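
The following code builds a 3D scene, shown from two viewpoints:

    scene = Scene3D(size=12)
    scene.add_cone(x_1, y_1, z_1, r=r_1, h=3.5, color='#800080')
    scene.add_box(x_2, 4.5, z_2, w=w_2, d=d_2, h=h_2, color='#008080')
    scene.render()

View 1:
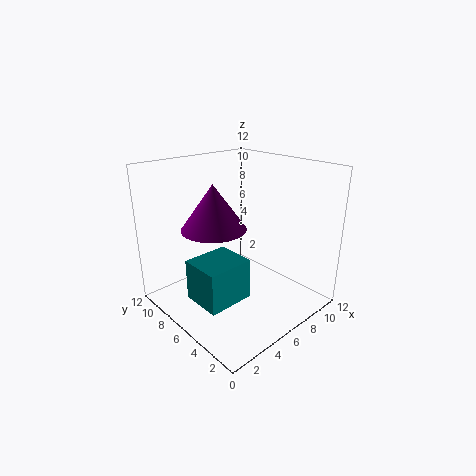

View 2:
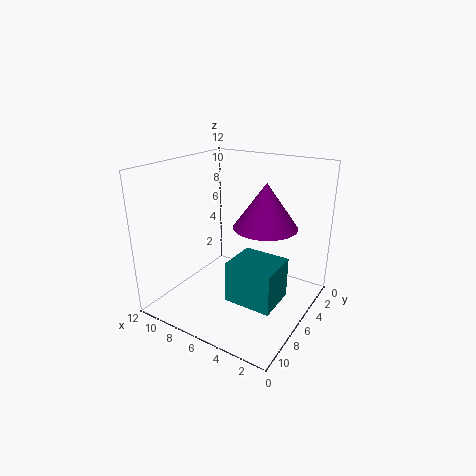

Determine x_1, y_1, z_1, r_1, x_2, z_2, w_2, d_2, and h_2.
x_1 = 3.5; y_1 = 6; z_1 = 7.5; r_1 = 2.5; x_2 = 2; z_2 = 1; w_2 = 4; d_2 = 3.5; h_2 = 3.5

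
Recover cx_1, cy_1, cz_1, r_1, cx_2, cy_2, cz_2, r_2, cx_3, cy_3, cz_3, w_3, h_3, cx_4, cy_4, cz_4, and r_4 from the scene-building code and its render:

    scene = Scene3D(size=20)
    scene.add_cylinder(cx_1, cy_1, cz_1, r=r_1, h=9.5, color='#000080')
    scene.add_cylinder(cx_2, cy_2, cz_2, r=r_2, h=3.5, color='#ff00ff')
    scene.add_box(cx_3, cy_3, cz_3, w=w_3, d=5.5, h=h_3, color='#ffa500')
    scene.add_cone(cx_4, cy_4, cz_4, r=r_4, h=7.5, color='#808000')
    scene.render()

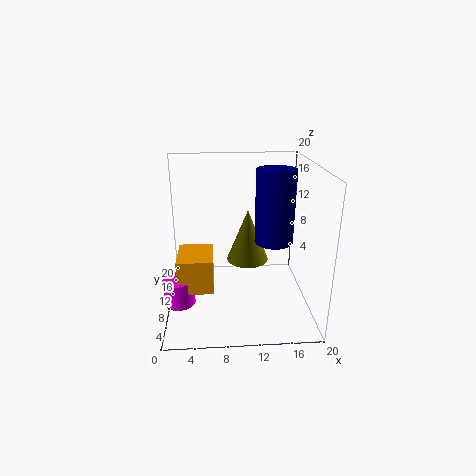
cx_1 = 14.5, cy_1 = 7.5, cz_1 = 10.5, r_1 = 2.5, cx_2 = 2, cy_2 = 5.5, cz_2 = 3, r_2 = 2, cx_3 = 2, cy_3 = 4, cz_3 = 5, w_3 = 4.5, h_3 = 4.5, cx_4 = 11.5, cy_4 = 11.5, cz_4 = 6, r_4 = 3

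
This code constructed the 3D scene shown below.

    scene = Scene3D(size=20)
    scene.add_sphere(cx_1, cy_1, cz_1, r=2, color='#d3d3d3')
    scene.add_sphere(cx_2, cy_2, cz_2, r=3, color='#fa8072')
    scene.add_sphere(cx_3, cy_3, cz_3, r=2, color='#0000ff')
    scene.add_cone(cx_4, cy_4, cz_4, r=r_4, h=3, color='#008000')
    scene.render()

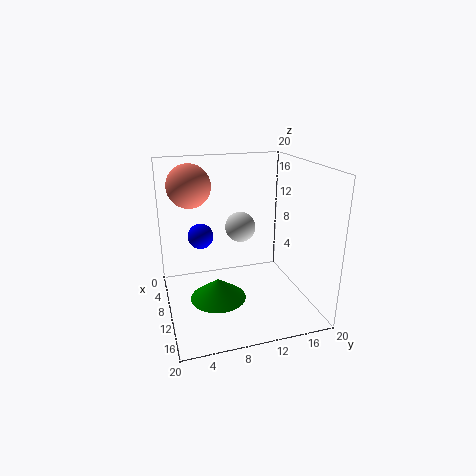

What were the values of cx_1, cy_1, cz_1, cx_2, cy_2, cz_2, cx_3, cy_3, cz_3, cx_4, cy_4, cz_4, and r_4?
cx_1 = 11; cy_1 = 10; cz_1 = 12; cx_2 = 7; cy_2 = 4; cz_2 = 17; cx_3 = 3; cy_3 = 6; cz_3 = 8; cx_4 = 10; cy_4 = 7; cz_4 = 1; r_4 = 4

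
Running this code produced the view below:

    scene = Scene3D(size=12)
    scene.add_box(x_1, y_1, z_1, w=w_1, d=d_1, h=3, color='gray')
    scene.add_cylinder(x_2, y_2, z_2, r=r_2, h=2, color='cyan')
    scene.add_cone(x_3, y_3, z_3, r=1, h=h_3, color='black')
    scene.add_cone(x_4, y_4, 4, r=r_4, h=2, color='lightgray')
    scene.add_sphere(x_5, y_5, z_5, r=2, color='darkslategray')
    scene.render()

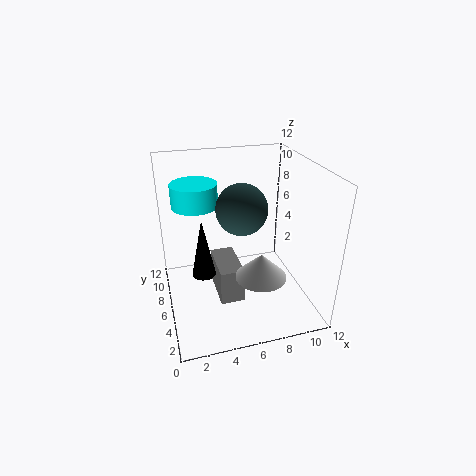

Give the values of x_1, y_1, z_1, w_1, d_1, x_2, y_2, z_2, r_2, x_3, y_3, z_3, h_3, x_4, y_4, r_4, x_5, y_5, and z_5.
x_1 = 4, y_1 = 4, z_1 = 1, w_1 = 2, d_1 = 4, x_2 = 3, y_2 = 9, z_2 = 8, r_2 = 2, x_3 = 3, y_3 = 6, z_3 = 3, h_3 = 5, x_4 = 7, y_4 = 3, r_4 = 2, x_5 = 6, y_5 = 5, z_5 = 9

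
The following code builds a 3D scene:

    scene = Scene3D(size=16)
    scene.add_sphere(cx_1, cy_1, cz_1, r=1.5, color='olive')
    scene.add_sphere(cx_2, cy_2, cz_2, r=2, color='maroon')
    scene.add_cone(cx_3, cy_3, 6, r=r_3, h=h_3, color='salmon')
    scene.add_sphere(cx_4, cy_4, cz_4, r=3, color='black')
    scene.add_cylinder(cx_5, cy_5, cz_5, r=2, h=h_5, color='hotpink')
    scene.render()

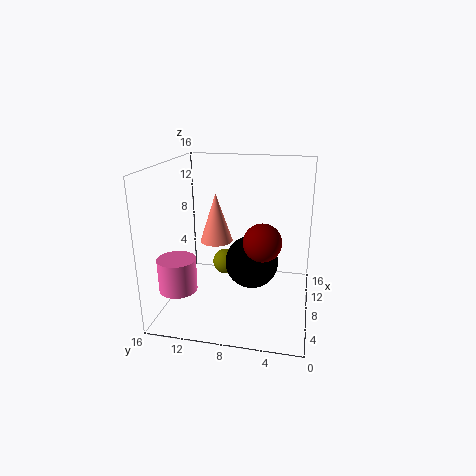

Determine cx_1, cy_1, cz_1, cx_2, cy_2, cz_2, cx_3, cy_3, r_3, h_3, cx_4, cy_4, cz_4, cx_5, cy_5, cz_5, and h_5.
cx_1 = 10; cy_1 = 10; cz_1 = 4; cx_2 = 6; cy_2 = 5; cz_2 = 8.5; cx_3 = 11.5; cy_3 = 11.5; r_3 = 2; h_3 = 6; cx_4 = 8.5; cy_4 = 6.5; cz_4 = 5; cx_5 = 3.5; cy_5 = 13.5; cz_5 = 3.5; h_5 = 3.5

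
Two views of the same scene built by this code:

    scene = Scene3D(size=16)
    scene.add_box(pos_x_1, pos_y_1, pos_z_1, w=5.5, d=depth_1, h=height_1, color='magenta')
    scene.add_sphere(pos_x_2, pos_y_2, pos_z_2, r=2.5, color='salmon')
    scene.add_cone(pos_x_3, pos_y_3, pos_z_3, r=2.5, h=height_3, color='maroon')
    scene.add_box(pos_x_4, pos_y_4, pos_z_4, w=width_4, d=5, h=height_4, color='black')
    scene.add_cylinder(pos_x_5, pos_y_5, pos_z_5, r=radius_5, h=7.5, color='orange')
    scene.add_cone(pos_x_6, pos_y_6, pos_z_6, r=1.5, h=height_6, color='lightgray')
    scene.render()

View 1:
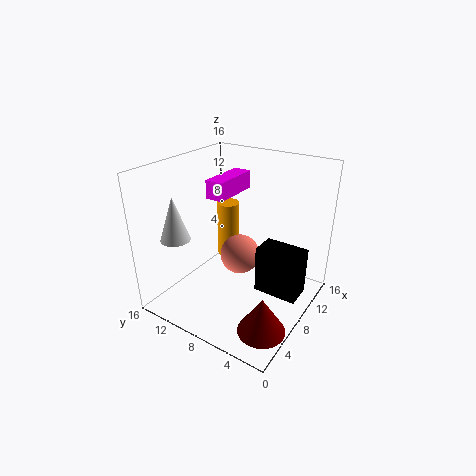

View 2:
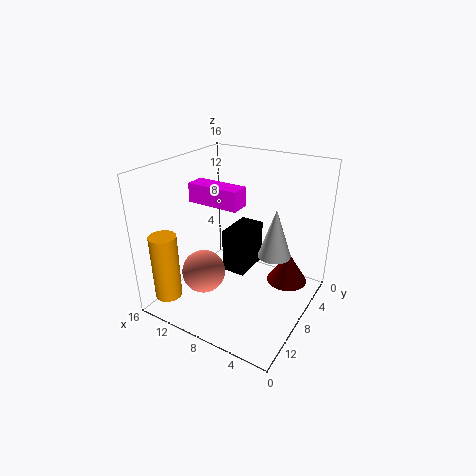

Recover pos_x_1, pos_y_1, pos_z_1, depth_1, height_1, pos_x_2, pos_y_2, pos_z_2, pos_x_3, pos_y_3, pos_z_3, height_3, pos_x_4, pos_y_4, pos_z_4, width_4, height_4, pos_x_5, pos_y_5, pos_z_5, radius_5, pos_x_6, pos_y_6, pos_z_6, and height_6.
pos_x_1 = 6.5, pos_y_1 = 9, pos_z_1 = 12.5, depth_1 = 2, height_1 = 2, pos_x_2 = 11.5, pos_y_2 = 10, pos_z_2 = 3.5, pos_x_3 = 4, pos_y_3 = 2.5, pos_z_3 = 0.5, height_3 = 4, pos_x_4 = 8.5, pos_y_4 = 1, pos_z_4 = 1.5, width_4 = 3, height_4 = 5.5, pos_x_5 = 14, pos_y_5 = 13.5, pos_z_5 = 1.5, radius_5 = 1.5, pos_x_6 = 2, pos_y_6 = 11.5, pos_z_6 = 9.5, height_6 = 4.5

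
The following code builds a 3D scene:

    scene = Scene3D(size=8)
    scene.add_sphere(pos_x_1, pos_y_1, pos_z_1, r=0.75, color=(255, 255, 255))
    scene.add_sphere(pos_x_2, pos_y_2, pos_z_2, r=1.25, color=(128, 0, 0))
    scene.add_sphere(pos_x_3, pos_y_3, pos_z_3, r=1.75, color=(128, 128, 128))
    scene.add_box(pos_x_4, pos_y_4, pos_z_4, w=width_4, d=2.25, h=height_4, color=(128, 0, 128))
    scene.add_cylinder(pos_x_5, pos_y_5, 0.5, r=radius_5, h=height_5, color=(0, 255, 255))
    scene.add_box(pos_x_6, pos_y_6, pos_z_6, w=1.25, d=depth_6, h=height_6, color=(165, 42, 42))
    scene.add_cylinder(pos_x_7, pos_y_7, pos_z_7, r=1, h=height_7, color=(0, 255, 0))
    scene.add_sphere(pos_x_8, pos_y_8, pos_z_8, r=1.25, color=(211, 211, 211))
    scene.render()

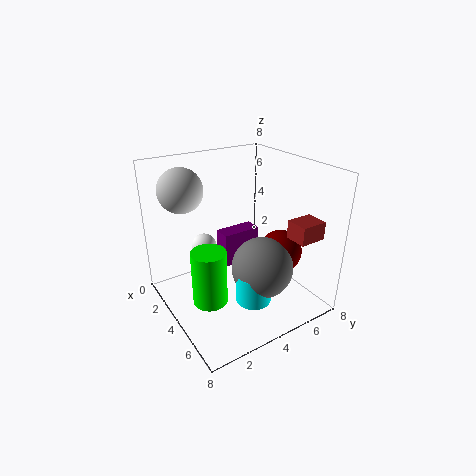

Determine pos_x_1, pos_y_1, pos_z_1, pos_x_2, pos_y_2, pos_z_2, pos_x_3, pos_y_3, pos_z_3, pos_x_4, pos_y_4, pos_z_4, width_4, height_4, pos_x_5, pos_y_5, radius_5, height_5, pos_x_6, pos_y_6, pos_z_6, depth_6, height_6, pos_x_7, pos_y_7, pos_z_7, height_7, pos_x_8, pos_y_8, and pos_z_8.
pos_x_1 = 1.75; pos_y_1 = 3; pos_z_1 = 2.75; pos_x_2 = 4.75; pos_y_2 = 6.5; pos_z_2 = 2.75; pos_x_3 = 5; pos_y_3 = 5; pos_z_3 = 2.25; pos_x_4 = 2.5; pos_y_4 = 3.5; pos_z_4 = 2; width_4 = 1; height_4 = 2; pos_x_5 = 5.25; pos_y_5 = 4.25; radius_5 = 1; height_5 = 1.75; pos_x_6 = 5.75; pos_y_6 = 6; pos_z_6 = 4.25; depth_6 = 1.5; height_6 = 1; pos_x_7 = 3.75; pos_y_7 = 2.25; pos_z_7 = 0.25; height_7 = 3.25; pos_x_8 = 1.75; pos_y_8 = 1.75; pos_z_8 = 6.5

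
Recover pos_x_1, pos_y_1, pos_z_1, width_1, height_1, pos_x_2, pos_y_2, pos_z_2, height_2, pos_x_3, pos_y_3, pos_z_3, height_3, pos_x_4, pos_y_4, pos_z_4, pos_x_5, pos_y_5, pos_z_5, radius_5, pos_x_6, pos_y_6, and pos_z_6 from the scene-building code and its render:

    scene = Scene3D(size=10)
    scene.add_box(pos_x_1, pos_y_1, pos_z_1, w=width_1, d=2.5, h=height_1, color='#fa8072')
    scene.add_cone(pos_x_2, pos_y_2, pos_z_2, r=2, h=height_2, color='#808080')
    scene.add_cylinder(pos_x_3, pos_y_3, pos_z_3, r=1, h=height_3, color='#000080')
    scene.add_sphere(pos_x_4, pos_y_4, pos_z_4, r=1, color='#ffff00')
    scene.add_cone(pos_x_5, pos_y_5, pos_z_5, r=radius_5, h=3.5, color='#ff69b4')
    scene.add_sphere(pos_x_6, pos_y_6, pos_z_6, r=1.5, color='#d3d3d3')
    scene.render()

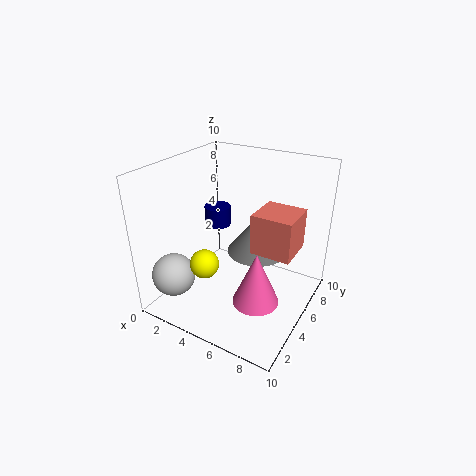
pos_x_1 = 7
pos_y_1 = 3
pos_z_1 = 5.5
width_1 = 2.5
height_1 = 2.5
pos_x_2 = 6.5
pos_y_2 = 5
pos_z_2 = 4.5
height_2 = 2.5
pos_x_3 = 2
pos_y_3 = 7
pos_z_3 = 4.5
height_3 = 1.5
pos_x_4 = 3.5
pos_y_4 = 3
pos_z_4 = 3.5
pos_x_5 = 7.5
pos_y_5 = 3
pos_z_5 = 2
radius_5 = 1.5
pos_x_6 = 1.5
pos_y_6 = 2
pos_z_6 = 2.5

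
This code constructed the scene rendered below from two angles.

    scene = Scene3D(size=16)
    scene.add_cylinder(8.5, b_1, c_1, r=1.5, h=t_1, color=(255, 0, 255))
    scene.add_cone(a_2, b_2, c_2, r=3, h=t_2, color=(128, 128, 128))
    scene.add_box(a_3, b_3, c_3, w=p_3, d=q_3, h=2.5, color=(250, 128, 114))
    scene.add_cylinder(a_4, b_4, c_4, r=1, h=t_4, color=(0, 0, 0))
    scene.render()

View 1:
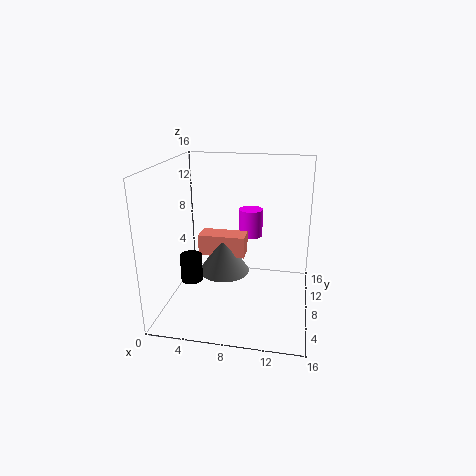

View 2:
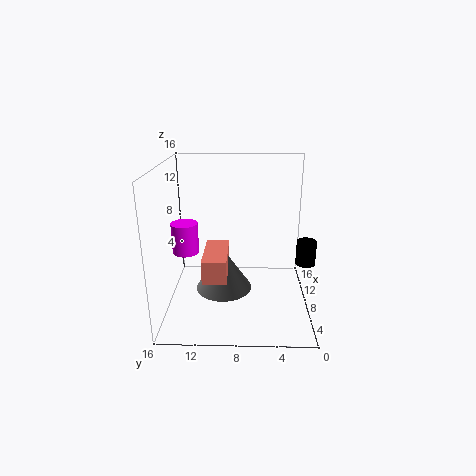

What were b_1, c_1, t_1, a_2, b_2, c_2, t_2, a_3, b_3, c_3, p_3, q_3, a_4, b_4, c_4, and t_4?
b_1 = 14, c_1 = 6, t_1 = 3.5, a_2 = 6, b_2 = 9.5, c_2 = 3, t_2 = 4.5, a_3 = 3, b_3 = 9, c_3 = 5, p_3 = 5.5, q_3 = 2.5, a_4 = 5, b_4 = 1, c_4 = 6.5, t_4 = 2.5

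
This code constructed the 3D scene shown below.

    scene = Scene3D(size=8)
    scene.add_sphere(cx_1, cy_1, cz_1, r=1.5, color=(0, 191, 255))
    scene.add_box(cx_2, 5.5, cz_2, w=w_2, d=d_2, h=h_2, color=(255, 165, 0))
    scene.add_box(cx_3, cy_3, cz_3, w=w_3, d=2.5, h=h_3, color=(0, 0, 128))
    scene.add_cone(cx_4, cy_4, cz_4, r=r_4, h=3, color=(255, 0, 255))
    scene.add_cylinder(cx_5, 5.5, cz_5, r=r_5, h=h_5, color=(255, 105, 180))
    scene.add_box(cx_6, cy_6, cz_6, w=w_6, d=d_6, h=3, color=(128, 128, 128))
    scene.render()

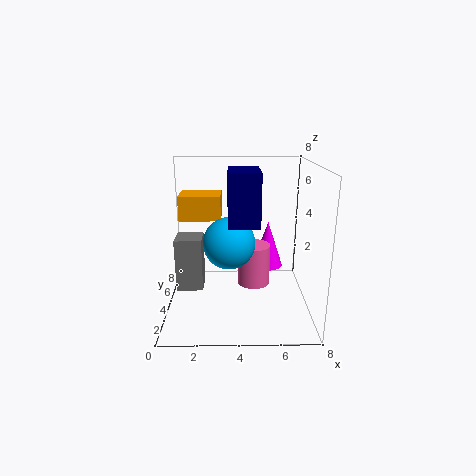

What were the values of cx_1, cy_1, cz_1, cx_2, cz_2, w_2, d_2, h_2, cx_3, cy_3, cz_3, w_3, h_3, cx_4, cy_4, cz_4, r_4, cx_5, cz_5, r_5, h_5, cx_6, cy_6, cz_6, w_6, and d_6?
cx_1 = 3.5
cy_1 = 4.5
cz_1 = 3.5
cx_2 = 0.5
cz_2 = 4.5
w_2 = 2.5
d_2 = 2
h_2 = 1.5
cx_3 = 3.5
cy_3 = 1
cz_3 = 5.5
w_3 = 1.5
h_3 = 2.5
cx_4 = 6
cy_4 = 7
cz_4 = 1
r_4 = 1
cx_5 = 5
cz_5 = 0.5
r_5 = 1
h_5 = 2.5
cx_6 = 0.5
cy_6 = 3.5
cz_6 = 1
w_6 = 1.5
d_6 = 1.5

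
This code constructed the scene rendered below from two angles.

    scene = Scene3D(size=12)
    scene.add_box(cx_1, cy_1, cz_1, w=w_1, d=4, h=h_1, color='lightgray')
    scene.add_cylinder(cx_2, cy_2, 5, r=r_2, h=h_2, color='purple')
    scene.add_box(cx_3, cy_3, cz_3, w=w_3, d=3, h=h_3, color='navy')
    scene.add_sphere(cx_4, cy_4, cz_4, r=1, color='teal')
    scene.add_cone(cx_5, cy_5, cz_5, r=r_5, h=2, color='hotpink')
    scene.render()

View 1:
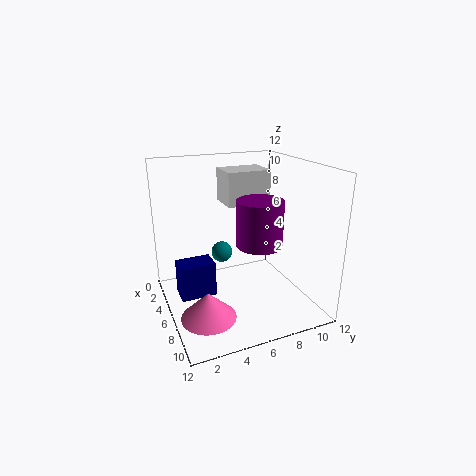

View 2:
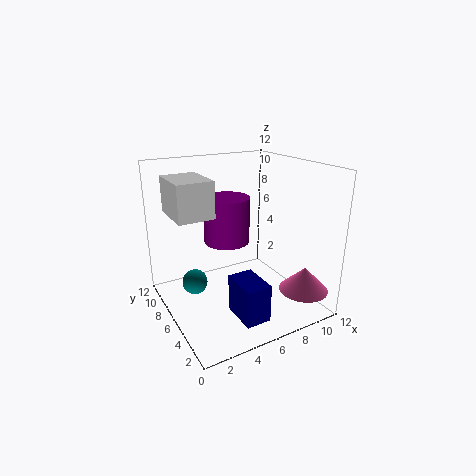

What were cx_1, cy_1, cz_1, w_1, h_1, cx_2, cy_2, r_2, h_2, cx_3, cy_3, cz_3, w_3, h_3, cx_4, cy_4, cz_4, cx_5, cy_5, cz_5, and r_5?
cx_1 = 1
cy_1 = 6
cz_1 = 8
w_1 = 3
h_1 = 3
cx_2 = 6
cy_2 = 8
r_2 = 2
h_2 = 4
cx_3 = 4
cy_3 = 1
cz_3 = 1
w_3 = 2
h_3 = 3
cx_4 = 2
cy_4 = 6
cz_4 = 3
cx_5 = 10
cy_5 = 2
cz_5 = 2
r_5 = 2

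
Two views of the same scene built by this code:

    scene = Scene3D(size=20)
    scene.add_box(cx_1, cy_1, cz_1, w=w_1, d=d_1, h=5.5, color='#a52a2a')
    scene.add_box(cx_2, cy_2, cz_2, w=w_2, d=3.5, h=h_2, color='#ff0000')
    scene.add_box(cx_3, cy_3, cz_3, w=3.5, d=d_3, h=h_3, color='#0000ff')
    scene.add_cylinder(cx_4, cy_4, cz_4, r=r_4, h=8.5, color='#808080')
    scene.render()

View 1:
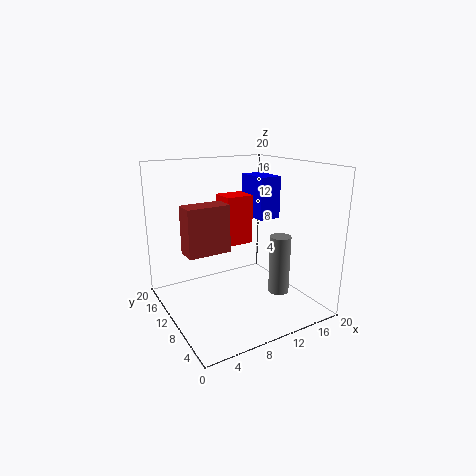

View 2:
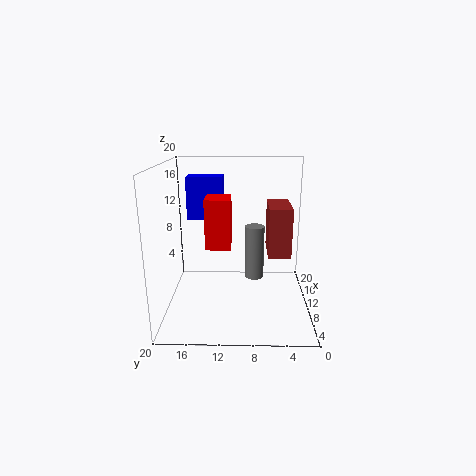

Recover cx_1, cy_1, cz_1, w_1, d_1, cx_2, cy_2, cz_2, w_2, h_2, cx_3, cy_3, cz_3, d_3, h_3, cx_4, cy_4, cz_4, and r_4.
cx_1 = 0.5; cy_1 = 4; cz_1 = 11; w_1 = 5; d_1 = 2.5; cx_2 = 9; cy_2 = 11; cz_2 = 8.5; w_2 = 4; h_2 = 7; cx_3 = 15.5; cy_3 = 12.5; cz_3 = 11; d_3 = 5.5; h_3 = 6.5; cx_4 = 15.5; cy_4 = 7.5; cz_4 = 1.5; r_4 = 1.5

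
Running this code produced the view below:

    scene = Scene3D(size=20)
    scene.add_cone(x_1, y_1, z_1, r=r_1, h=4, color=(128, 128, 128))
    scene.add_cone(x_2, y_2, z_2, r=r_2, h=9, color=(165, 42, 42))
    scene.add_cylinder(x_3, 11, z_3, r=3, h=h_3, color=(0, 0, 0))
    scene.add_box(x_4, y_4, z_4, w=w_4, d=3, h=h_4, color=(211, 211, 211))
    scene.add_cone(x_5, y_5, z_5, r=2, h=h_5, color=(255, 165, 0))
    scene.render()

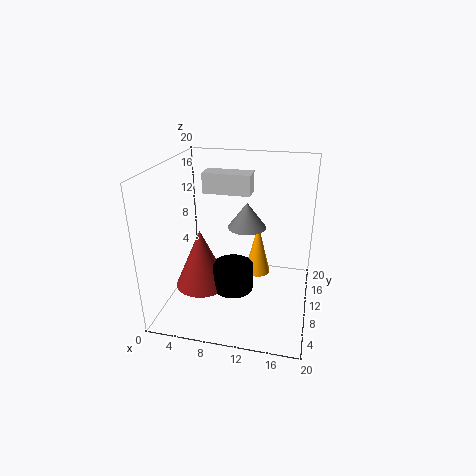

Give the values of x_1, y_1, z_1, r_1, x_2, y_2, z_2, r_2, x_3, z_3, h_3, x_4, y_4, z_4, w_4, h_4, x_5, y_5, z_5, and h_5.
x_1 = 10
y_1 = 16
z_1 = 9
r_1 = 3
x_2 = 4
y_2 = 11
z_2 = 1
r_2 = 4
x_3 = 9
z_3 = 1
h_3 = 4
x_4 = 4
y_4 = 13
z_4 = 15
w_4 = 7
h_4 = 3
x_5 = 12
y_5 = 15
z_5 = 2
h_5 = 8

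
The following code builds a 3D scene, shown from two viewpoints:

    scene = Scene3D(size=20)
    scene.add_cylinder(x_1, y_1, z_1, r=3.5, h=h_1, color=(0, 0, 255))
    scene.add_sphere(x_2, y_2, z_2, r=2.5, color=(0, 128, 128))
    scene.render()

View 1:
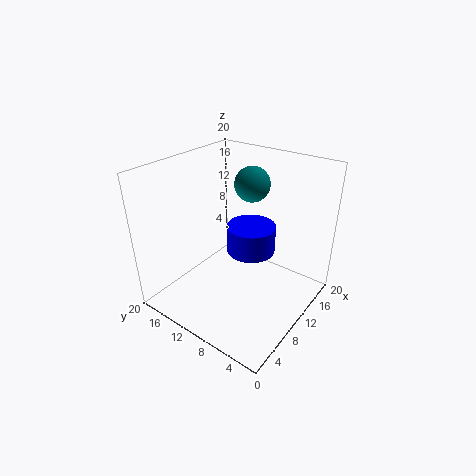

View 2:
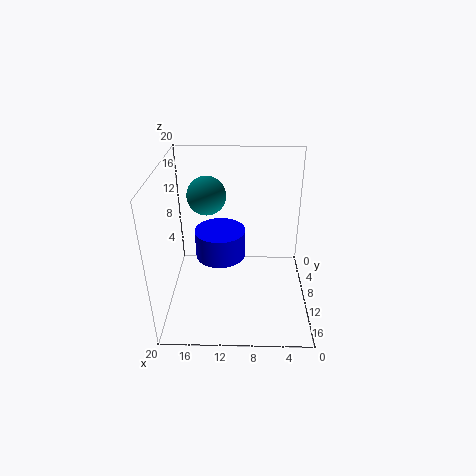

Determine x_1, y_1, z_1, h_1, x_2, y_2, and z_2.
x_1 = 12.5; y_1 = 9.5; z_1 = 7; h_1 = 4; x_2 = 14; y_2 = 10.5; z_2 = 16.5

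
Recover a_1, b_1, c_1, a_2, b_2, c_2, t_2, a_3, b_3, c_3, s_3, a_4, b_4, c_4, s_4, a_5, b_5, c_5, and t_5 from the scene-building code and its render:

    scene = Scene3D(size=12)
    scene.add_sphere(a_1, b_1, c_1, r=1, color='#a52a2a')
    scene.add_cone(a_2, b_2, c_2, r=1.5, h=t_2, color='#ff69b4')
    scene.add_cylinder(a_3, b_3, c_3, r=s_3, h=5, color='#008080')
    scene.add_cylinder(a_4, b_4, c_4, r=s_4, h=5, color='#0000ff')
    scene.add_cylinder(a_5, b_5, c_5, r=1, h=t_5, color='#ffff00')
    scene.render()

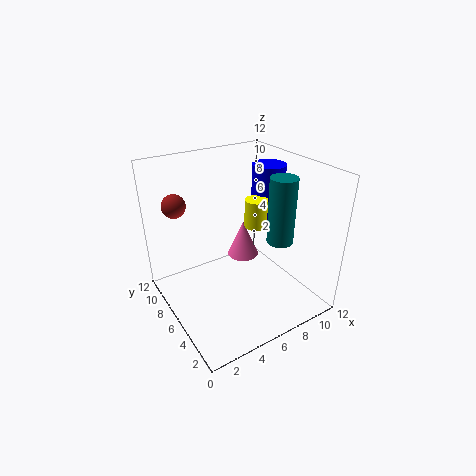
a_1 = 2, b_1 = 9.5, c_1 = 8.5, a_2 = 8.5, b_2 = 9, c_2 = 2, t_2 = 3.5, a_3 = 7.5, b_3 = 2.5, c_3 = 7, s_3 = 1, a_4 = 10.5, b_4 = 8, c_4 = 6, s_4 = 1.5, a_5 = 8.5, b_5 = 7, c_5 = 6, t_5 = 2.5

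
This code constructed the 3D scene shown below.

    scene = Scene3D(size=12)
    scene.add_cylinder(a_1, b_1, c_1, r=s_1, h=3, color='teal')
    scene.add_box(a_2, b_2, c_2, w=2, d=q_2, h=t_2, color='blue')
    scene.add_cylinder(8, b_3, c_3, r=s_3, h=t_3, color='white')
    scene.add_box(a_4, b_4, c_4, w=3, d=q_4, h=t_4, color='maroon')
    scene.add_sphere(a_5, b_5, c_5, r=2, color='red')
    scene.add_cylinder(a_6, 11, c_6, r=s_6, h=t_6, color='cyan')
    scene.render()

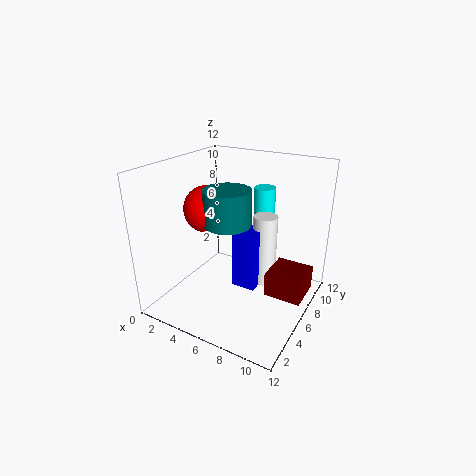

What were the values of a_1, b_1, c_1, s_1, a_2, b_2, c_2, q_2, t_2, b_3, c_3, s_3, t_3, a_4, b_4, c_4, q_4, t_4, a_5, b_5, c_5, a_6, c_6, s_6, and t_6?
a_1 = 5; b_1 = 6; c_1 = 7; s_1 = 2; a_2 = 6; b_2 = 5; c_2 = 2; q_2 = 2; t_2 = 5; b_3 = 7; c_3 = 2; s_3 = 1; t_3 = 6; a_4 = 9; b_4 = 5; c_4 = 2; q_4 = 3; t_4 = 2; a_5 = 3; b_5 = 6; c_5 = 8; a_6 = 6; c_6 = 4; s_6 = 1; t_6 = 5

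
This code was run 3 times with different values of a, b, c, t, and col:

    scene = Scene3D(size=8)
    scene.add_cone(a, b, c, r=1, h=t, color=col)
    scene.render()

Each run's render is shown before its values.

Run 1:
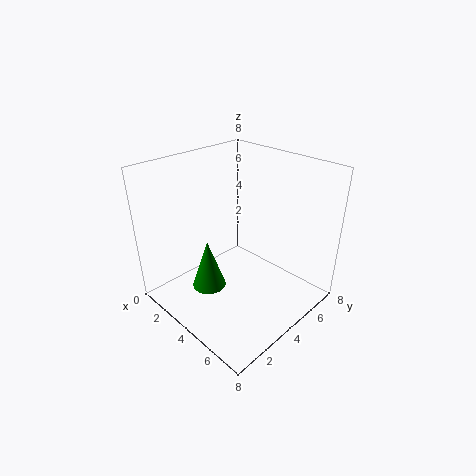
a = 2.5; b = 3; c = 0.5; t = 3; col = 'green'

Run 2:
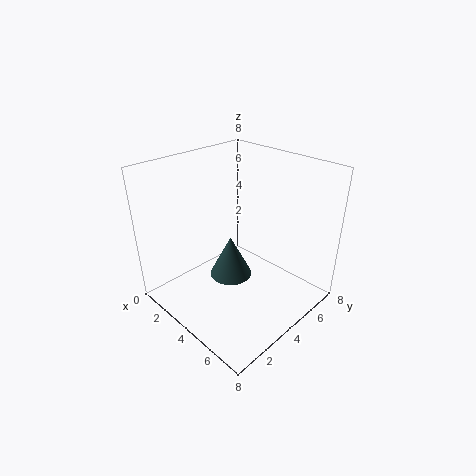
a = 5.5; b = 2; c = 3.5; t = 2; col = 'darkslategray'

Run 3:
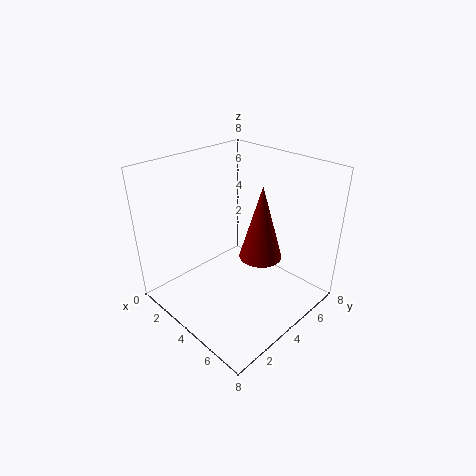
a = 6.5; b = 3; c = 4.5; t = 3.5; col = 'maroon'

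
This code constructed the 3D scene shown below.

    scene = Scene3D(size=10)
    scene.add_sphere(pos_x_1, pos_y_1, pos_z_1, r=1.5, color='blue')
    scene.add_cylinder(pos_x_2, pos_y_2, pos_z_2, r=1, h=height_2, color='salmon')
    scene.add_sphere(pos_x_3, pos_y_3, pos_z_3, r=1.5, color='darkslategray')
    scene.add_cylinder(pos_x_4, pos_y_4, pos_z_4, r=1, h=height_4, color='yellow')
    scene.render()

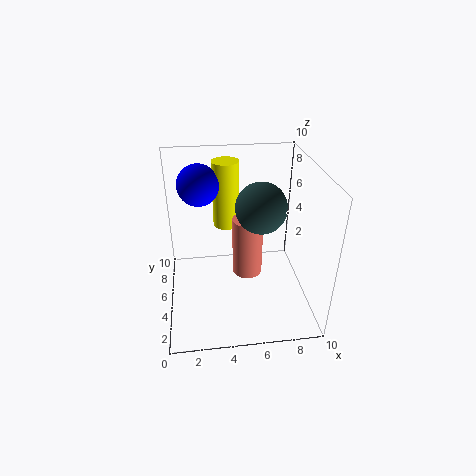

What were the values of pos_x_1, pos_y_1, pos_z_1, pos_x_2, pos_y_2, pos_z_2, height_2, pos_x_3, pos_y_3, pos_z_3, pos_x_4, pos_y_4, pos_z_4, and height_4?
pos_x_1 = 2.5, pos_y_1 = 7.5, pos_z_1 = 8, pos_x_2 = 5.5, pos_y_2 = 4, pos_z_2 = 3, height_2 = 4, pos_x_3 = 6, pos_y_3 = 2.5, pos_z_3 = 8.5, pos_x_4 = 4.5, pos_y_4 = 8, pos_z_4 = 4.5, height_4 = 5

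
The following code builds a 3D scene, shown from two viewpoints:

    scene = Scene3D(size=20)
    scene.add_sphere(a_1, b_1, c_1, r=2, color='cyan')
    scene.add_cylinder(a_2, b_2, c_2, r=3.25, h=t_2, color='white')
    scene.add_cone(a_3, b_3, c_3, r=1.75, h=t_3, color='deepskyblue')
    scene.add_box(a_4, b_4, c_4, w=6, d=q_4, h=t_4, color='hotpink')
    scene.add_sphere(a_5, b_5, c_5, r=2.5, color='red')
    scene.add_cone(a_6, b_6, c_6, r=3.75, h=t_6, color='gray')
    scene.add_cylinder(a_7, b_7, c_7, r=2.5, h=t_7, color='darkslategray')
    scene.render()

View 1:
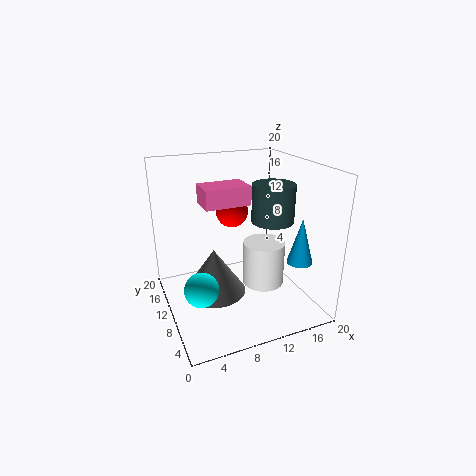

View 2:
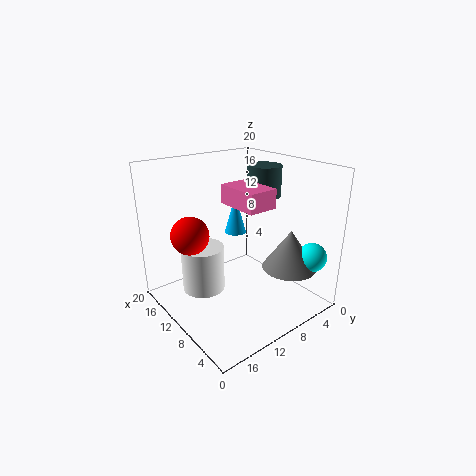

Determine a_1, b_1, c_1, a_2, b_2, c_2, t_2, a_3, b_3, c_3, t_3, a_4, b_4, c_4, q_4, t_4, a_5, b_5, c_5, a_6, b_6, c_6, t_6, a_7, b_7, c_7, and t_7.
a_1 = 2.5
b_1 = 3
c_1 = 7.75
a_2 = 15.5
b_2 = 12.5
c_2 = 0.25
t_2 = 7
a_3 = 17
b_3 = 5
c_3 = 7.25
t_3 = 6.25
a_4 = 5
b_4 = 8
c_4 = 15.25
q_4 = 4
t_4 = 2.5
a_5 = 11.75
b_5 = 16.5
c_5 = 11.5
a_6 = 4.75
b_6 = 5
c_6 = 6
t_6 = 5.5
a_7 = 11.75
b_7 = 3.75
c_7 = 14.5
t_7 = 4.5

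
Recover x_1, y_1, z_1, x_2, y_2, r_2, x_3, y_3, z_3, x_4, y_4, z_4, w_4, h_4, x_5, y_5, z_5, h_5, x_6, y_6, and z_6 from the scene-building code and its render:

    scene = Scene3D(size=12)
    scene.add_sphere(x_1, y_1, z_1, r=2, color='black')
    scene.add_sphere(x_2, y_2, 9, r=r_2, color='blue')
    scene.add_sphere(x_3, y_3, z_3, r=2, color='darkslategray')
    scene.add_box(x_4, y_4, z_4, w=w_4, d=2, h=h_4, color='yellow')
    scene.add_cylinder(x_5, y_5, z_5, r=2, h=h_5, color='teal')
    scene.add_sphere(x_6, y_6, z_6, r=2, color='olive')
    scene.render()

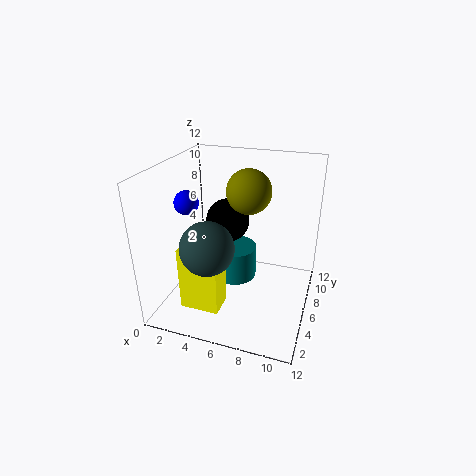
x_1 = 4
y_1 = 9
z_1 = 6
x_2 = 2
y_2 = 5
r_2 = 1
x_3 = 5
y_3 = 2
z_3 = 7
x_4 = 3
y_4 = 1
z_4 = 2
w_4 = 3
h_4 = 5
x_5 = 5
y_5 = 8
z_5 = 1
h_5 = 3
x_6 = 6
y_6 = 9
z_6 = 9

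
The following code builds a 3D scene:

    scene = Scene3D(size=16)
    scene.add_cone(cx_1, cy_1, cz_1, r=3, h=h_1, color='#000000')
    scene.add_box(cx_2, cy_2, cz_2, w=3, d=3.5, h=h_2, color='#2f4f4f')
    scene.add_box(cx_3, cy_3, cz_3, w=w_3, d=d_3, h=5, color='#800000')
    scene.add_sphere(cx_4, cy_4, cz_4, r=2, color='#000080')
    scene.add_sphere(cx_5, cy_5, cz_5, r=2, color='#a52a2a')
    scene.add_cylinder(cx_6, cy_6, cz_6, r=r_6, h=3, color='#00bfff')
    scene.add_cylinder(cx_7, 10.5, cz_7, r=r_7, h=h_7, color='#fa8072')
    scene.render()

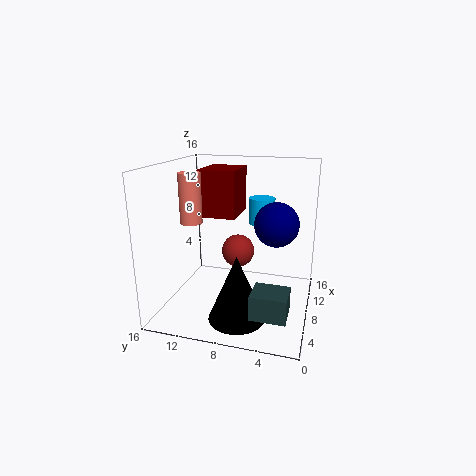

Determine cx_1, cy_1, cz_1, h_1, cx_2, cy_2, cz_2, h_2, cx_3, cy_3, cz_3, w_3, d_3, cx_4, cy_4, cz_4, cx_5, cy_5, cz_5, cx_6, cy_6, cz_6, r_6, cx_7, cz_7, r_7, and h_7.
cx_1 = 4; cy_1 = 7; cz_1 = 0.5; h_1 = 7; cx_2 = 1; cy_2 = 1.5; cz_2 = 2.5; h_2 = 2.5; cx_3 = 6.5; cy_3 = 8; cz_3 = 10.5; w_3 = 5; d_3 = 4; cx_4 = 3; cy_4 = 3; cz_4 = 11.5; cx_5 = 11.5; cy_5 = 9; cz_5 = 5; cx_6 = 11; cy_6 = 6; cz_6 = 9; r_6 = 1.5; cx_7 = 1.5; cz_7 = 11.5; r_7 = 1; h_7 = 4.5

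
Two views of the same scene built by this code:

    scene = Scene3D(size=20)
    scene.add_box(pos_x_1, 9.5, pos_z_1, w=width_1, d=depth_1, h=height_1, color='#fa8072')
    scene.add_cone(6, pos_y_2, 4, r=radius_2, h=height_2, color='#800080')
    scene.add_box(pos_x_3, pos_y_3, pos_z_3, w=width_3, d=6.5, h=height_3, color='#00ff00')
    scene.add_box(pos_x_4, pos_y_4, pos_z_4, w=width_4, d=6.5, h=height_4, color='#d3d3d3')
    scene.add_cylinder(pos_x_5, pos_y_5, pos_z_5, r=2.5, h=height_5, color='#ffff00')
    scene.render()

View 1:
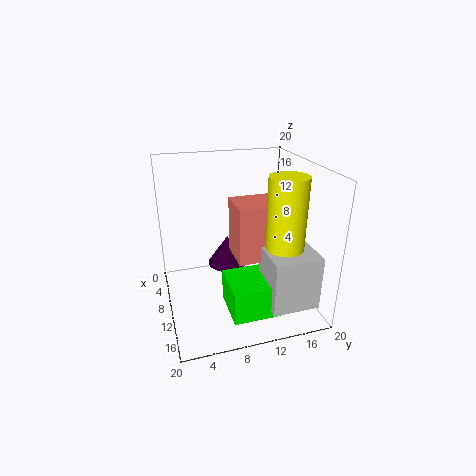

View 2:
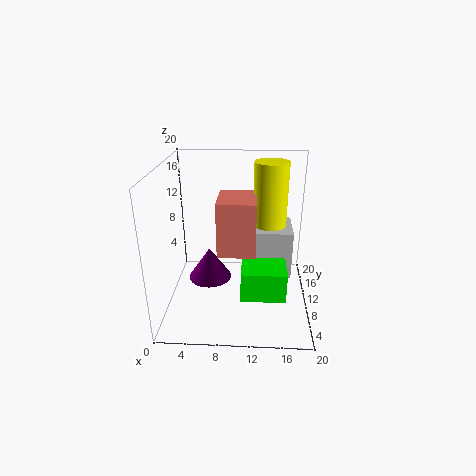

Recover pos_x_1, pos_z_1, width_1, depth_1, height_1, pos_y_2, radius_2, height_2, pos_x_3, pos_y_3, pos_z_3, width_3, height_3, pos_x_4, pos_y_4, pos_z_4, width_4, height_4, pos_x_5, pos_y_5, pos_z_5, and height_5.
pos_x_1 = 7; pos_z_1 = 7; width_1 = 5.5; depth_1 = 6.5; height_1 = 8; pos_y_2 = 9.5; radius_2 = 3; height_2 = 4.5; pos_x_3 = 10.5; pos_y_3 = 7.5; pos_z_3 = 1; width_3 = 6.5; height_3 = 4.5; pos_x_4 = 12; pos_y_4 = 12.5; pos_z_4 = 2; width_4 = 6; height_4 = 7.5; pos_x_5 = 14.5; pos_y_5 = 15; pos_z_5 = 10; height_5 = 9.5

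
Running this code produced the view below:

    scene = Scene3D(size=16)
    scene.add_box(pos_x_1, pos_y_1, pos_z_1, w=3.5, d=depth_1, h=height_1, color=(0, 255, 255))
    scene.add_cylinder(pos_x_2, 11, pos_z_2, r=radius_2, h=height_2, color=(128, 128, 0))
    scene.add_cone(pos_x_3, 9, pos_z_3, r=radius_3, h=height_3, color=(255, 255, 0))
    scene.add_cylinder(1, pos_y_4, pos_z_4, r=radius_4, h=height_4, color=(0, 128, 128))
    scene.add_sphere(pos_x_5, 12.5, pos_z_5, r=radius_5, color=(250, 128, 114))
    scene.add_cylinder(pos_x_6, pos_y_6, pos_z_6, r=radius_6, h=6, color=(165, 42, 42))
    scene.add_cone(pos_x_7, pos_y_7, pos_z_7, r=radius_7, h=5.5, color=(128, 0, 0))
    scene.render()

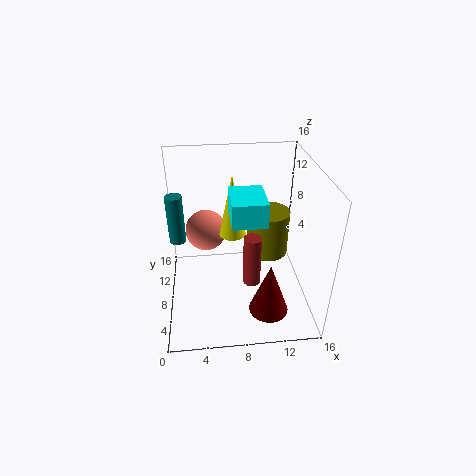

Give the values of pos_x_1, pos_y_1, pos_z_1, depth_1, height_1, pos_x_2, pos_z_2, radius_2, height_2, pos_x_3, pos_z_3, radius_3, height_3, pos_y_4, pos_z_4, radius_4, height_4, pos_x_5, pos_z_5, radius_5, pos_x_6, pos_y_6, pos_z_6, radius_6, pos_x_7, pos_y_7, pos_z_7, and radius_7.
pos_x_1 = 7, pos_y_1 = 4, pos_z_1 = 11.5, depth_1 = 4.5, height_1 = 2.5, pos_x_2 = 12, pos_z_2 = 4, radius_2 = 2.5, height_2 = 5.5, pos_x_3 = 7.5, pos_z_3 = 8, radius_3 = 1.5, height_3 = 7, pos_y_4 = 12, pos_z_4 = 5.5, radius_4 = 1, height_4 = 6, pos_x_5 = 4.5, pos_z_5 = 6.5, radius_5 = 2.5, pos_x_6 = 9.5, pos_y_6 = 7, pos_z_6 = 2.5, radius_6 = 1, pos_x_7 = 10.5, pos_y_7 = 2, pos_z_7 = 3, radius_7 = 2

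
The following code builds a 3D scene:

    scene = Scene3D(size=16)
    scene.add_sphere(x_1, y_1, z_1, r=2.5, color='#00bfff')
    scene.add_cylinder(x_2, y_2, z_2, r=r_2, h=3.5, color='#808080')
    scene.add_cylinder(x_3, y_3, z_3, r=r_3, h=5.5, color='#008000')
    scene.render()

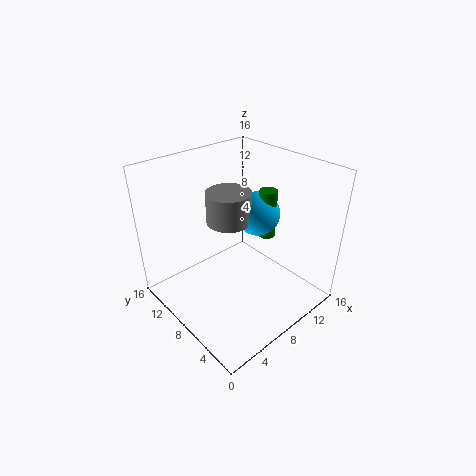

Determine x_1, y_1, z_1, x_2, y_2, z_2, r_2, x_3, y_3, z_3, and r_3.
x_1 = 11
y_1 = 8
z_1 = 10
x_2 = 8
y_2 = 9.5
z_2 = 9.5
r_2 = 2.5
x_3 = 11.5
y_3 = 7
z_3 = 7.5
r_3 = 1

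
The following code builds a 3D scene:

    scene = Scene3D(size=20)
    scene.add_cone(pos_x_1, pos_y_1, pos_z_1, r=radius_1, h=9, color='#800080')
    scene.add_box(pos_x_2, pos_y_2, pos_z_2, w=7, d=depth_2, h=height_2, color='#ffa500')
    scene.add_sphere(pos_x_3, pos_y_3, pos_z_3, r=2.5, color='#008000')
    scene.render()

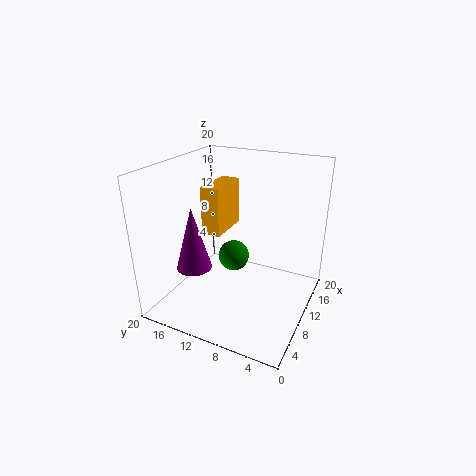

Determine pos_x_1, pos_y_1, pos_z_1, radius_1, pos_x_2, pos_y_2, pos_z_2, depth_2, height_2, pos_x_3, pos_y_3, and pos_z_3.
pos_x_1 = 7
pos_y_1 = 15.5
pos_z_1 = 5.5
radius_1 = 2.5
pos_x_2 = 12.5
pos_y_2 = 14.5
pos_z_2 = 8
depth_2 = 3
height_2 = 7.5
pos_x_3 = 15.5
pos_y_3 = 13.5
pos_z_3 = 3.5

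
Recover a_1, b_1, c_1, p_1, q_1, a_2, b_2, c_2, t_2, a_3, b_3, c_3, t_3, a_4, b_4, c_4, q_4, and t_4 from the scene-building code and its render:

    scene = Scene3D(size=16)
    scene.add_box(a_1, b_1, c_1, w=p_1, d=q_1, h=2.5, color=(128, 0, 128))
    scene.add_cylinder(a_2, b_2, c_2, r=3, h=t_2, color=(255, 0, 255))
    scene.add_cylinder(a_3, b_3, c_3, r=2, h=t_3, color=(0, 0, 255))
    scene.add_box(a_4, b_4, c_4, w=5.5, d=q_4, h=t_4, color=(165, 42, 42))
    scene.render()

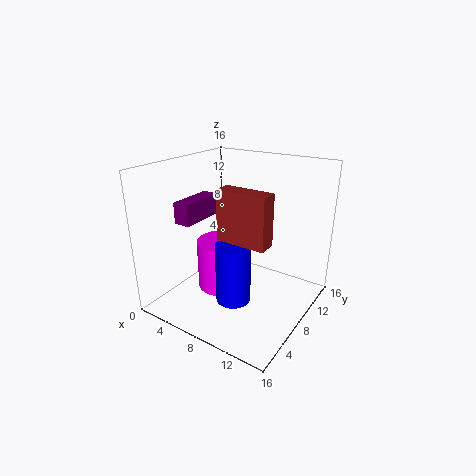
a_1 = 1; b_1 = 5.5; c_1 = 9; p_1 = 2; q_1 = 5.5; a_2 = 5; b_2 = 9; c_2 = 0.5; t_2 = 6; a_3 = 8; b_3 = 7; c_3 = 0.5; t_3 = 7; a_4 = 7; b_4 = 5.5; c_4 = 8.5; q_4 = 2; t_4 = 5.5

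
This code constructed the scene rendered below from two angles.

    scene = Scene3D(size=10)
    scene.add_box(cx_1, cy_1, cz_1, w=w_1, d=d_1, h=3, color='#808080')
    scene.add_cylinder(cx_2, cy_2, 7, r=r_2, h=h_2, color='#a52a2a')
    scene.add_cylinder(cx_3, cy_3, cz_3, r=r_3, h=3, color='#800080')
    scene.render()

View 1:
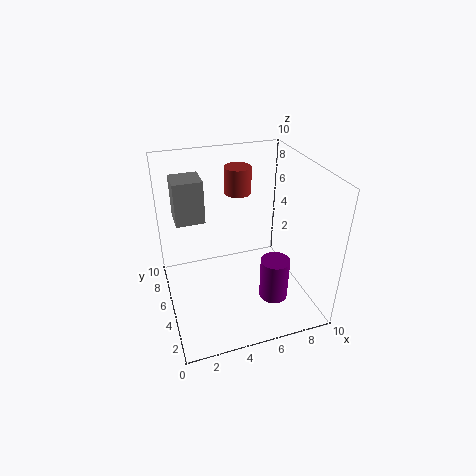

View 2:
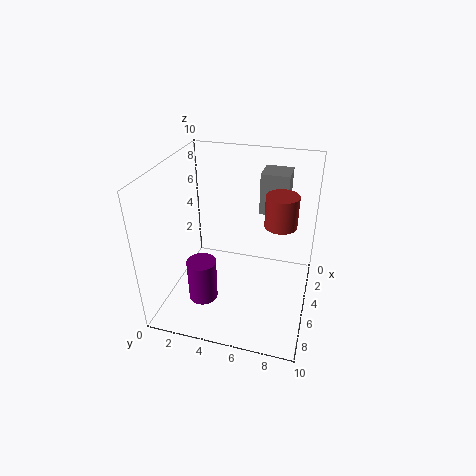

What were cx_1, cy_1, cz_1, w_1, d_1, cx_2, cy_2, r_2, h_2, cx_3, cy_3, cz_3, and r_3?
cx_1 = 1, cy_1 = 6, cz_1 = 6, w_1 = 2, d_1 = 2, cx_2 = 6, cy_2 = 8, r_2 = 1, h_2 = 2, cx_3 = 7, cy_3 = 3, cz_3 = 1, r_3 = 1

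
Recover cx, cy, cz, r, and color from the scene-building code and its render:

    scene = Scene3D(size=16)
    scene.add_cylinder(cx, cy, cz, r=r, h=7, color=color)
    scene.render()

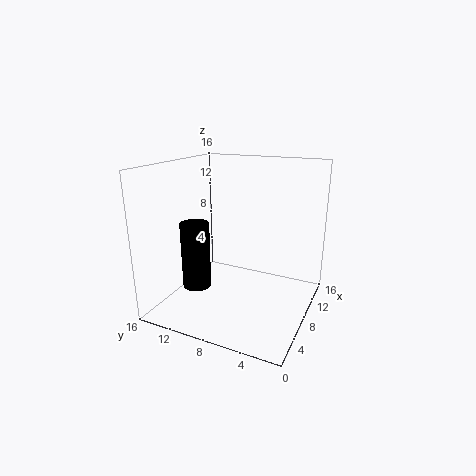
cx = 4; cy = 11; cz = 3.5; r = 1.5; color = 'black'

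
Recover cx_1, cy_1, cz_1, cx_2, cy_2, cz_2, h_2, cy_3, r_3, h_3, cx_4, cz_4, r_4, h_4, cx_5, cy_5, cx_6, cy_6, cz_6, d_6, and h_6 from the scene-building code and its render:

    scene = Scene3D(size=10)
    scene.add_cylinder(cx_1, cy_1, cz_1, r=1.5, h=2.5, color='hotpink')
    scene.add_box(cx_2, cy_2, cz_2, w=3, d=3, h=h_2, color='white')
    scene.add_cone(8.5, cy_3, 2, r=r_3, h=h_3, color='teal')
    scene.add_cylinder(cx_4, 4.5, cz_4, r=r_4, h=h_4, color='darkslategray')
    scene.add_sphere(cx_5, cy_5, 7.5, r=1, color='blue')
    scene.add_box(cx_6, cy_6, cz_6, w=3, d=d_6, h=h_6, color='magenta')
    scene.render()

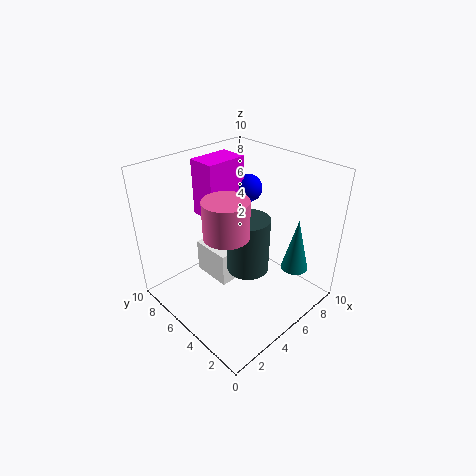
cx_1 = 3.5; cy_1 = 4.5; cz_1 = 6; cx_2 = 4; cy_2 = 5.5; cz_2 = 1; h_2 = 2.5; cy_3 = 2.5; r_3 = 1; h_3 = 4; cx_4 = 5.5; cz_4 = 2.5; r_4 = 1.5; h_4 = 4; cx_5 = 7.5; cy_5 = 6.5; cx_6 = 4; cy_6 = 6.5; cz_6 = 6; d_6 = 2; h_6 = 4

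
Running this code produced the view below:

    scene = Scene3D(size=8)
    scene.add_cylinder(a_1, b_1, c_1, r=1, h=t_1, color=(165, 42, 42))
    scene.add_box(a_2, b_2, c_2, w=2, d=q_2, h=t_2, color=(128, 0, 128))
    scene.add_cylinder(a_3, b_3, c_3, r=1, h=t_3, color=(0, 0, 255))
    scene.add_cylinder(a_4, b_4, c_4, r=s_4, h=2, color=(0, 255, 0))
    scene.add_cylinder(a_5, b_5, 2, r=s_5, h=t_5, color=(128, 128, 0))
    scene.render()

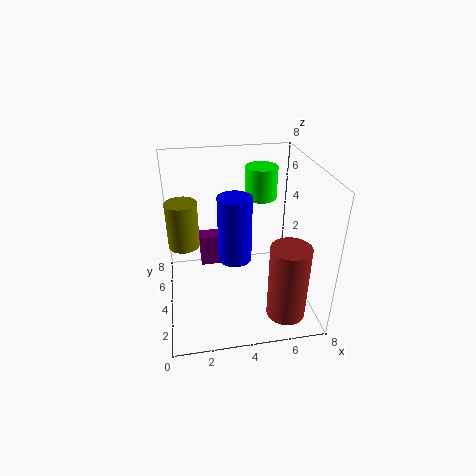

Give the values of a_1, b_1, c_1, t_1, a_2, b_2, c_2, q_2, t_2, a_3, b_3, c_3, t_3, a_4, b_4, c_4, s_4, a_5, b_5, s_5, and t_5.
a_1 = 6; b_1 = 1; c_1 = 1; t_1 = 4; a_2 = 2; b_2 = 6; c_2 = 1; q_2 = 1; t_2 = 2; a_3 = 4; b_3 = 5; c_3 = 2; t_3 = 4; a_4 = 6; b_4 = 7; c_4 = 5; s_4 = 1; a_5 = 1; b_5 = 7; s_5 = 1; t_5 = 3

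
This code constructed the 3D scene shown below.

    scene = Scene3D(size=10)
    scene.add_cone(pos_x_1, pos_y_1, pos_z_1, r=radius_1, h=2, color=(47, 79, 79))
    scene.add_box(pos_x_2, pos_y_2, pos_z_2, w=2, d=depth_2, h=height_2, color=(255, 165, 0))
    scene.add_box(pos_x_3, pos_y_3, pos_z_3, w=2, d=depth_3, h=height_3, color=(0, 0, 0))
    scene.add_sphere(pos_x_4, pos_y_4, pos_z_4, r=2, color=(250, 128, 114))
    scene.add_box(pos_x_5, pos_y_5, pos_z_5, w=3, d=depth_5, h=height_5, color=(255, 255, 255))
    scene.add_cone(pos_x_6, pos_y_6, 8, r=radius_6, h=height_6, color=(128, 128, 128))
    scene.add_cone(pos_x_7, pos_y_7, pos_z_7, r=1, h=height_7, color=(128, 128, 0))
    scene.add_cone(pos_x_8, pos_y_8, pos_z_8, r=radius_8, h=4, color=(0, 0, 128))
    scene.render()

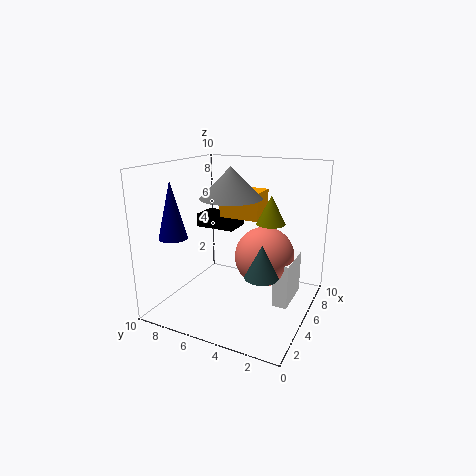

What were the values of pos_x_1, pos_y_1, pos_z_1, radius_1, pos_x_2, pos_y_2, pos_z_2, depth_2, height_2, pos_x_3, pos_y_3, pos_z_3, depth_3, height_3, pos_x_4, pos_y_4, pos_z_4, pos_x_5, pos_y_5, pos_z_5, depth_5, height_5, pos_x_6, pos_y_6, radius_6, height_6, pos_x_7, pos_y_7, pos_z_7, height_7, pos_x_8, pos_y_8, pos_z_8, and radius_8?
pos_x_1 = 2, pos_y_1 = 2, pos_z_1 = 4, radius_1 = 1, pos_x_2 = 6, pos_y_2 = 4, pos_z_2 = 6, depth_2 = 3, height_2 = 2, pos_x_3 = 6, pos_y_3 = 6, pos_z_3 = 5, depth_3 = 3, height_3 = 1, pos_x_4 = 5, pos_y_4 = 3, pos_z_4 = 4, pos_x_5 = 4, pos_y_5 = 1, pos_z_5 = 1, depth_5 = 1, height_5 = 3, pos_x_6 = 4, pos_y_6 = 5, radius_6 = 2, height_6 = 2, pos_x_7 = 6, pos_y_7 = 3, pos_z_7 = 6, height_7 = 2, pos_x_8 = 3, pos_y_8 = 9, pos_z_8 = 5, radius_8 = 1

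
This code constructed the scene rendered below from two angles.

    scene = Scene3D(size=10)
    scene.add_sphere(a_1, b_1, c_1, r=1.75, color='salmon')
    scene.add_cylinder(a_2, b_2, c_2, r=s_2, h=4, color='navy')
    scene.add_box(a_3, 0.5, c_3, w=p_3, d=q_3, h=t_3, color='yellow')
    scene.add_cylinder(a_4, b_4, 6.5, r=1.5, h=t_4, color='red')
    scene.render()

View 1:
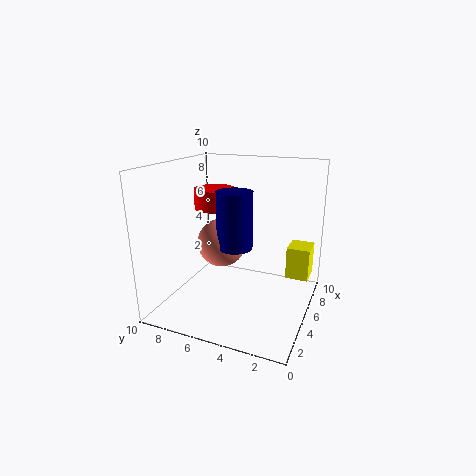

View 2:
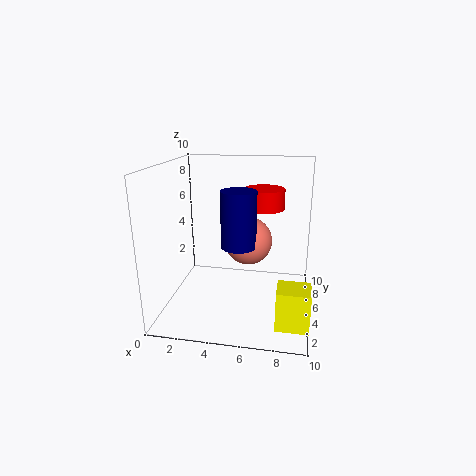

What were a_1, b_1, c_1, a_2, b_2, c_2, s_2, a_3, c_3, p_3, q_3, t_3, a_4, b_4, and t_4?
a_1 = 5.5
b_1 = 6.5
c_1 = 4.25
a_2 = 5
b_2 = 5.25
c_2 = 4.25
s_2 = 1.25
a_3 = 8
c_3 = 1
p_3 = 2
q_3 = 1.75
t_3 = 2.5
a_4 = 6.5
b_4 = 7.5
t_4 = 1.5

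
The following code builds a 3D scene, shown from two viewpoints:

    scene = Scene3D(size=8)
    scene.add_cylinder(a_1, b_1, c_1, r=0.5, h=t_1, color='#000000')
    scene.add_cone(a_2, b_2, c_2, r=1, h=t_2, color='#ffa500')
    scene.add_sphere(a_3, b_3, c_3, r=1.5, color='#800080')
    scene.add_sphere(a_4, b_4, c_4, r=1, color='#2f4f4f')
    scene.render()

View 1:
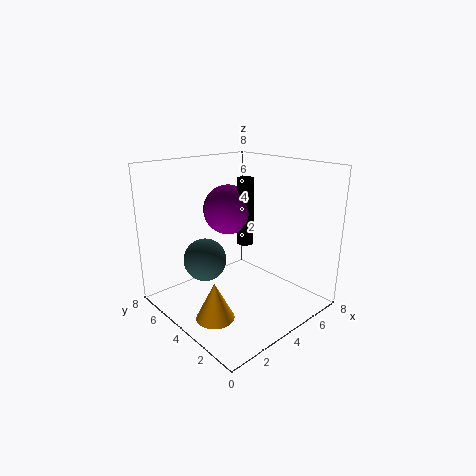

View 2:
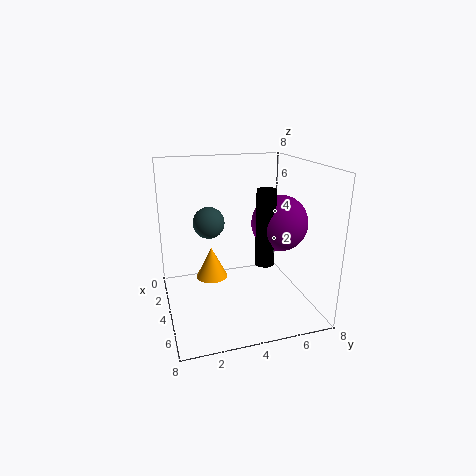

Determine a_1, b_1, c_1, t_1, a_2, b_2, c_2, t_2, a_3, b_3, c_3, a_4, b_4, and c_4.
a_1 = 5.5, b_1 = 5, c_1 = 3, t_1 = 4, a_2 = 1.5, b_2 = 3, c_2 = 0.5, t_2 = 2, a_3 = 5, b_3 = 6, c_3 = 5, a_4 = 1, b_4 = 3, c_4 = 4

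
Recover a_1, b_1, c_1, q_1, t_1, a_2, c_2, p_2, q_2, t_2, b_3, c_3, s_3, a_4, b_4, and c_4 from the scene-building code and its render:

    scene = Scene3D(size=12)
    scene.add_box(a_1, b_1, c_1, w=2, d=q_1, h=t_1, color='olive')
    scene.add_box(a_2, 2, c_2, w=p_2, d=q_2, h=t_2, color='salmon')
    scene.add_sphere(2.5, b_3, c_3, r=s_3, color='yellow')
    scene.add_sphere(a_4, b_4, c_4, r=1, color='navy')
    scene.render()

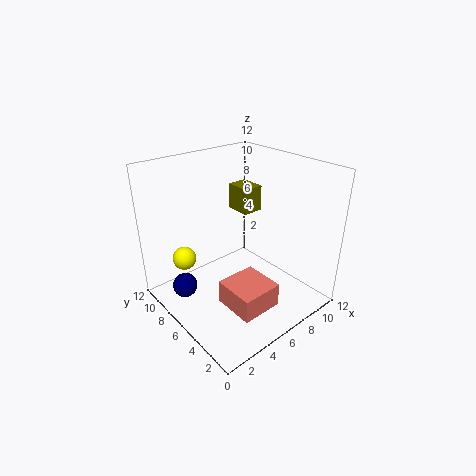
a_1 = 9.5, b_1 = 9, c_1 = 6, q_1 = 2.5, t_1 = 2.5, a_2 = 3.5, c_2 = 1, p_2 = 3.5, q_2 = 3.5, t_2 = 2, b_3 = 9, c_3 = 4, s_3 = 1, a_4 = 1.5, b_4 = 7.5, c_4 = 2.5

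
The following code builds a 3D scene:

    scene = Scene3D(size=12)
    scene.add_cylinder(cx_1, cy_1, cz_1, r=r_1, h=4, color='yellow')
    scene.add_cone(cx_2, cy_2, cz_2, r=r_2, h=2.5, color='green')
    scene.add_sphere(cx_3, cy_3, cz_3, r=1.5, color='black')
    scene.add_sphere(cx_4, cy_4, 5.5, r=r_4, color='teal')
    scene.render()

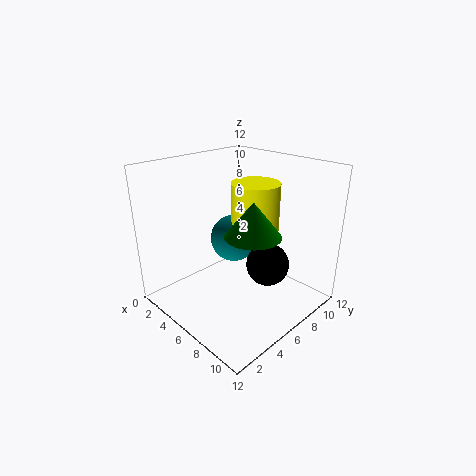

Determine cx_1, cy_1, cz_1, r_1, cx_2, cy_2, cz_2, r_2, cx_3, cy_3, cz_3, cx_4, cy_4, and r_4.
cx_1 = 6.5
cy_1 = 7.5
cz_1 = 6.5
r_1 = 2
cx_2 = 9.5
cy_2 = 4
cz_2 = 8
r_2 = 2
cx_3 = 10.5
cy_3 = 4.5
cz_3 = 6
cx_4 = 5
cy_4 = 6.5
r_4 = 2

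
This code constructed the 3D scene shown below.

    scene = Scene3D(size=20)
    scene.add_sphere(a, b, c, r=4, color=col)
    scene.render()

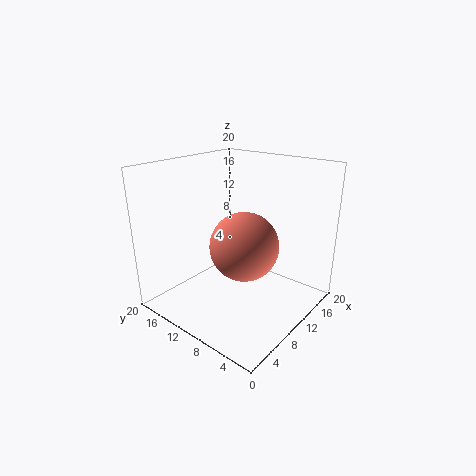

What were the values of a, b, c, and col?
a = 5, b = 5, c = 12, col = 'salmon'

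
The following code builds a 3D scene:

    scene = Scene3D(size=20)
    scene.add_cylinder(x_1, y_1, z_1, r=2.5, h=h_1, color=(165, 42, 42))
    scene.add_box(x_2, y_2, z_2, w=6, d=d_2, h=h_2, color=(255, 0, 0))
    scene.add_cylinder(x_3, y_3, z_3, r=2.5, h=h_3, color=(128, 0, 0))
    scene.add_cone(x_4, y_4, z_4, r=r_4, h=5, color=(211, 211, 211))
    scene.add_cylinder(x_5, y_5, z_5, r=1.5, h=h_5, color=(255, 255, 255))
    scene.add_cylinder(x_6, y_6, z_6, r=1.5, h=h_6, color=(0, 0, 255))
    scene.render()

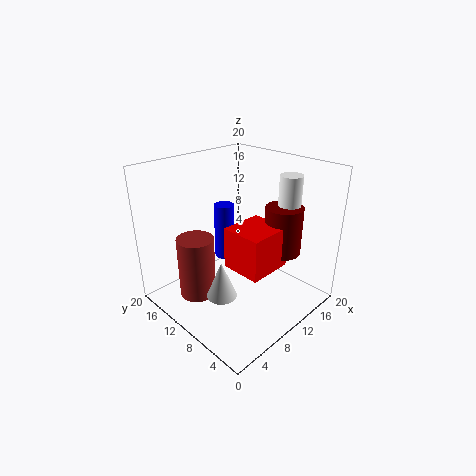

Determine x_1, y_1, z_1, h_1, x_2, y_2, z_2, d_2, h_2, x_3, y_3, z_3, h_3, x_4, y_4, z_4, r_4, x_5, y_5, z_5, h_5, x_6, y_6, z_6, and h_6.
x_1 = 4.5; y_1 = 12.5; z_1 = 2.5; h_1 = 8.5; x_2 = 6.5; y_2 = 3.5; z_2 = 7.5; d_2 = 5.5; h_2 = 5.5; x_3 = 13.5; y_3 = 5; z_3 = 8.5; h_3 = 6.5; x_4 = 5; y_4 = 8; z_4 = 4; r_4 = 2; x_5 = 14.5; y_5 = 5; z_5 = 12; h_5 = 7; x_6 = 12; y_6 = 15; z_6 = 4.5; h_6 = 8.5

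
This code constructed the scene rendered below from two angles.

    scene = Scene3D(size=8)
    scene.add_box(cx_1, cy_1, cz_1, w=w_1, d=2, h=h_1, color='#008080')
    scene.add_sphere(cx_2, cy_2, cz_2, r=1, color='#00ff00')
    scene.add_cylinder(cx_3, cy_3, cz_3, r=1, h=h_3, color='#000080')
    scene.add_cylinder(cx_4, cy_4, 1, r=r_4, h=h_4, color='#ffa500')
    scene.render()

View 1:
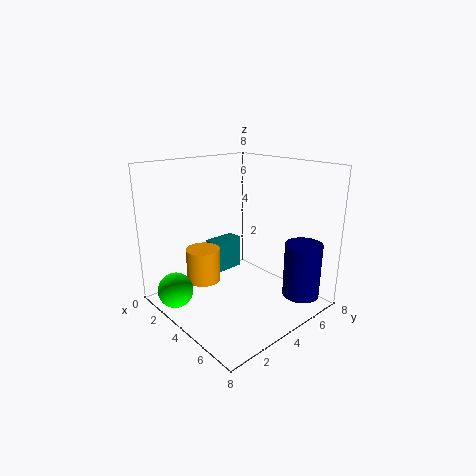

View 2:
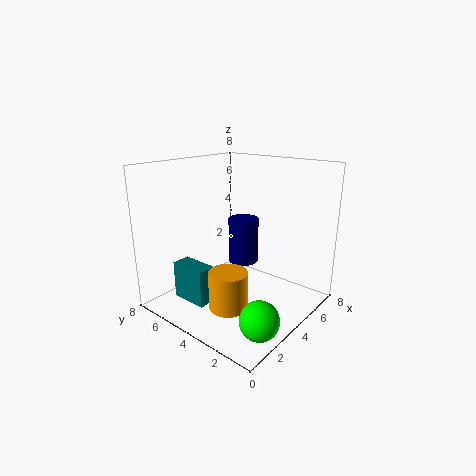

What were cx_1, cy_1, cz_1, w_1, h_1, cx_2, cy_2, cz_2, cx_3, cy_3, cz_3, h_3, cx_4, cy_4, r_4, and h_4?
cx_1 = 1; cy_1 = 4; cz_1 = 1; w_1 = 1; h_1 = 2; cx_2 = 2; cy_2 = 1; cz_2 = 1; cx_3 = 7; cy_3 = 6; cz_3 = 1; h_3 = 3; cx_4 = 2; cy_4 = 3; r_4 = 1; h_4 = 2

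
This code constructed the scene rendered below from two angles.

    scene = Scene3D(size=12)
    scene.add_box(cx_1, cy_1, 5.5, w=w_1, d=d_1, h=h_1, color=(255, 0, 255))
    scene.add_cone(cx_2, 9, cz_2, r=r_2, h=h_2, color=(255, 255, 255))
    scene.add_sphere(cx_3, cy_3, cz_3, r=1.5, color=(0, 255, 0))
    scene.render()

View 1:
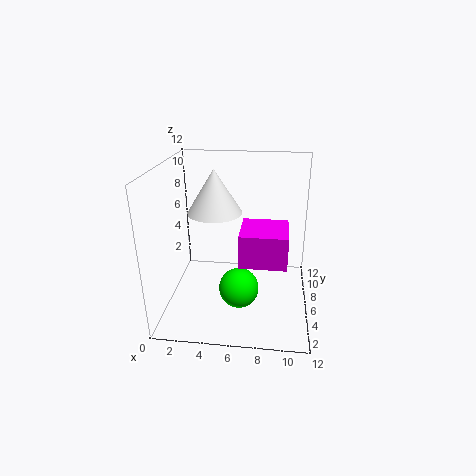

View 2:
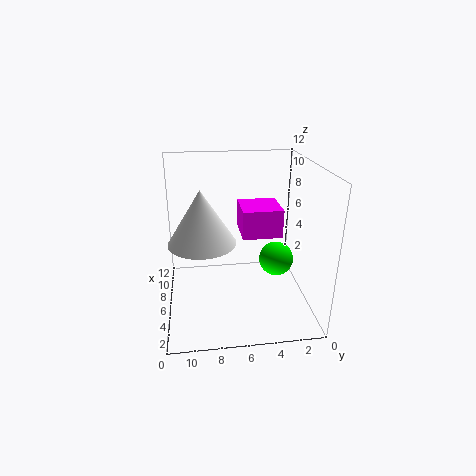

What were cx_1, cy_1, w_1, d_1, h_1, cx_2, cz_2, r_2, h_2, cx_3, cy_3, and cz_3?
cx_1 = 6.5; cy_1 = 2; w_1 = 3.5; d_1 = 3.5; h_1 = 2.5; cx_2 = 3.5; cz_2 = 7; r_2 = 2.5; h_2 = 4; cx_3 = 6.5; cy_3 = 2.5; cz_3 = 3.5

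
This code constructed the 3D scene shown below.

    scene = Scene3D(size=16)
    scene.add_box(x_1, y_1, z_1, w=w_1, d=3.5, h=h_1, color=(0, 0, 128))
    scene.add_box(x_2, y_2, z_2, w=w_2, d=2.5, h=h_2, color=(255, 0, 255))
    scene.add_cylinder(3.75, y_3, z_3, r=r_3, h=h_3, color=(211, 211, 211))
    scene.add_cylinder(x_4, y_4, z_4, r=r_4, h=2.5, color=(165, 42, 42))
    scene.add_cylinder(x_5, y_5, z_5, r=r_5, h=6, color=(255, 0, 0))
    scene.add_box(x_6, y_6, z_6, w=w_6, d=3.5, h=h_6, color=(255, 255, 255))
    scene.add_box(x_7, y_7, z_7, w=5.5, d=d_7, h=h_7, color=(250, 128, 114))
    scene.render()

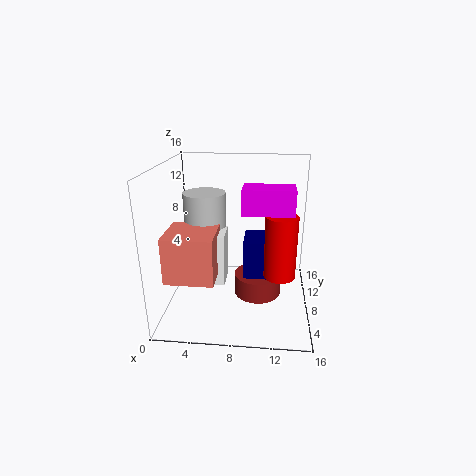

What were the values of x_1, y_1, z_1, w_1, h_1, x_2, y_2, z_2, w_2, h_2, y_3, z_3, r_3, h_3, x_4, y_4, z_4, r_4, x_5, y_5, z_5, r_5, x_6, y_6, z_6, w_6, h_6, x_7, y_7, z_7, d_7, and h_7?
x_1 = 9
y_1 = 2.75
z_1 = 6
w_1 = 3
h_1 = 3.75
x_2 = 9
y_2 = 1
z_2 = 13
w_2 = 4.5
h_2 = 2.25
y_3 = 11
z_3 = 5.5
r_3 = 2.5
h_3 = 6.75
x_4 = 10.25
y_4 = 9.25
z_4 = 0.5
r_4 = 2.75
x_5 = 12.5
y_5 = 2.75
z_5 = 6.5
r_5 = 1.5
x_6 = 4.25
y_6 = 7.25
z_6 = 2.25
w_6 = 2.25
h_6 = 6
x_7 = 0.25
y_7 = 4.25
z_7 = 3.75
d_7 = 5.5
h_7 = 5.25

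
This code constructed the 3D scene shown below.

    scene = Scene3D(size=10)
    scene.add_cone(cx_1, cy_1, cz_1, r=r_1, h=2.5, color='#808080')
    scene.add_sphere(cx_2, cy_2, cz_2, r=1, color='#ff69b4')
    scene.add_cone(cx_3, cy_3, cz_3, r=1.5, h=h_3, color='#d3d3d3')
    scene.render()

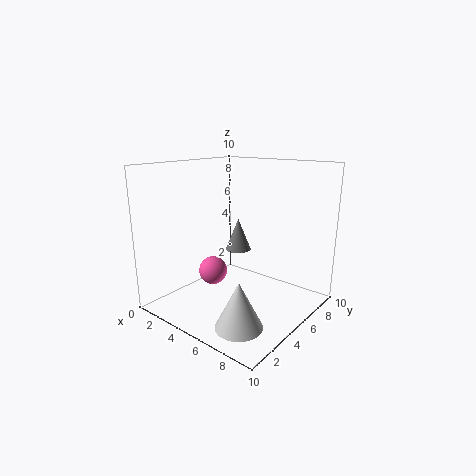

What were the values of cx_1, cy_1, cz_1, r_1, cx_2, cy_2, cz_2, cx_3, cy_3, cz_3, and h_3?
cx_1 = 3, cy_1 = 7.5, cz_1 = 3, r_1 = 1, cx_2 = 3.5, cy_2 = 4, cz_2 = 2.5, cx_3 = 7.5, cy_3 = 2, cz_3 = 0.5, h_3 = 3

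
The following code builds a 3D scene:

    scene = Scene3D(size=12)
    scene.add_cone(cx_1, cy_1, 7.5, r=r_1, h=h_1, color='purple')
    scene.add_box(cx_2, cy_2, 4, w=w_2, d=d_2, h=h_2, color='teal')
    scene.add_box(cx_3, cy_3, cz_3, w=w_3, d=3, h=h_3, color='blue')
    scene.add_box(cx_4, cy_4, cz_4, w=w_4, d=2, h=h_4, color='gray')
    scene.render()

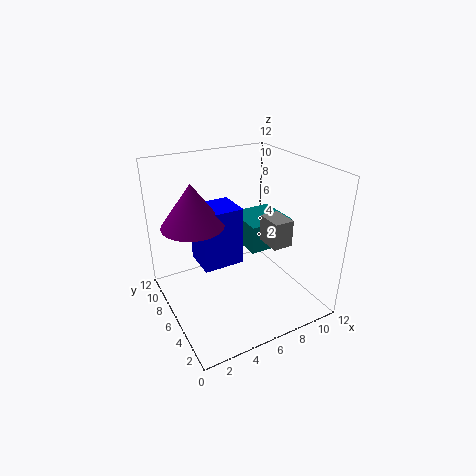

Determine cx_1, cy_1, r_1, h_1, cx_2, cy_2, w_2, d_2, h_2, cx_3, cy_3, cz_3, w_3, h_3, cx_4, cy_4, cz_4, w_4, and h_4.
cx_1 = 2.5, cy_1 = 7, r_1 = 2.5, h_1 = 3.5, cx_2 = 7.5, cy_2 = 6, w_2 = 4, d_2 = 4, h_2 = 2.5, cx_3 = 3, cy_3 = 6, cz_3 = 3.5, w_3 = 3.5, h_3 = 5, cx_4 = 6.5, cy_4 = 1.5, cz_4 = 7, w_4 = 1.5, h_4 = 2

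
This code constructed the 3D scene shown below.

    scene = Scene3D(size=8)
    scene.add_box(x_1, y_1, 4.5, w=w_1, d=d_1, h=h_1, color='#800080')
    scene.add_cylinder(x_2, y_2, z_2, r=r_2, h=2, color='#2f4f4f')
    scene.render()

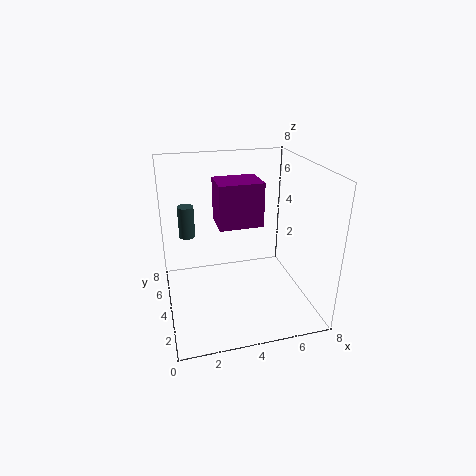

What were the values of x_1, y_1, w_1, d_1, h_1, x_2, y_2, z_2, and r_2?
x_1 = 3
y_1 = 4
w_1 = 2.5
d_1 = 2
h_1 = 2.5
x_2 = 1.5
y_2 = 7
z_2 = 3
r_2 = 0.5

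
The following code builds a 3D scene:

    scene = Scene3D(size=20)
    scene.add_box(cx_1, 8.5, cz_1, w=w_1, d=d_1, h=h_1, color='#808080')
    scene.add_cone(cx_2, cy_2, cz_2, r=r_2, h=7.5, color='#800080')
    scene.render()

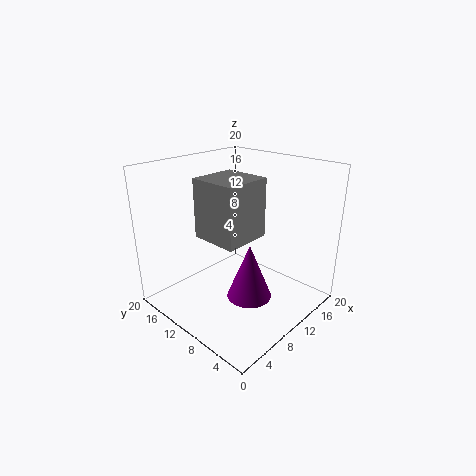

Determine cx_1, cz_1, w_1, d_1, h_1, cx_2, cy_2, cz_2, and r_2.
cx_1 = 7
cz_1 = 9.5
w_1 = 7
d_1 = 7
h_1 = 8.5
cx_2 = 8.5
cy_2 = 6.5
cz_2 = 3
r_2 = 3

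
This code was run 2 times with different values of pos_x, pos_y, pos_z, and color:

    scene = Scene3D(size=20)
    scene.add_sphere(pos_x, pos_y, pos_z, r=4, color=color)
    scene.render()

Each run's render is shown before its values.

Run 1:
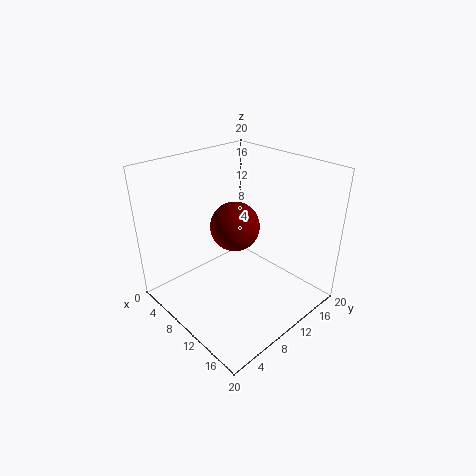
pos_x = 4.5; pos_y = 14.5; pos_z = 8; color = 'maroon'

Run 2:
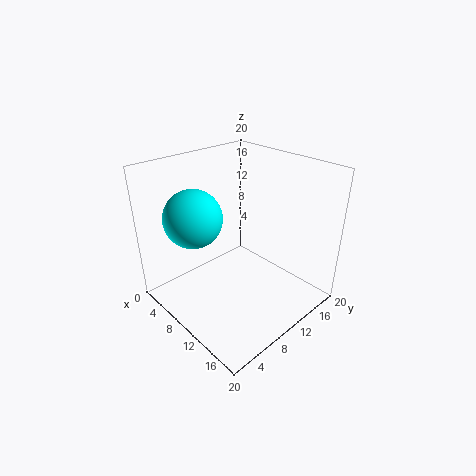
pos_x = 6; pos_y = 5.5; pos_z = 13; color = 'cyan'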